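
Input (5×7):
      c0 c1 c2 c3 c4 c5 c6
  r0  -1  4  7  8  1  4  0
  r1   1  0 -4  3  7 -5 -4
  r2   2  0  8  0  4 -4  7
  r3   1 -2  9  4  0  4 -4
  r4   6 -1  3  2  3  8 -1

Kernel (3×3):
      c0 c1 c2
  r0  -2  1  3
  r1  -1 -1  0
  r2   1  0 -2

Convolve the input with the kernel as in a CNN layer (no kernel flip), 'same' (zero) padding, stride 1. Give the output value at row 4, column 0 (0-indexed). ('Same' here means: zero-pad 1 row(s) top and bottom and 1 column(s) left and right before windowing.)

The receptive field on the zero-padded input at this output position is [0 1 -2 / 0 6 -1 / 0 0 0]. Elementwise product with the kernel and sum: 0·-2 + 1·1 + -2·3 + 0·-1 + 6·-1 + 0·1 + 0·-2.

-11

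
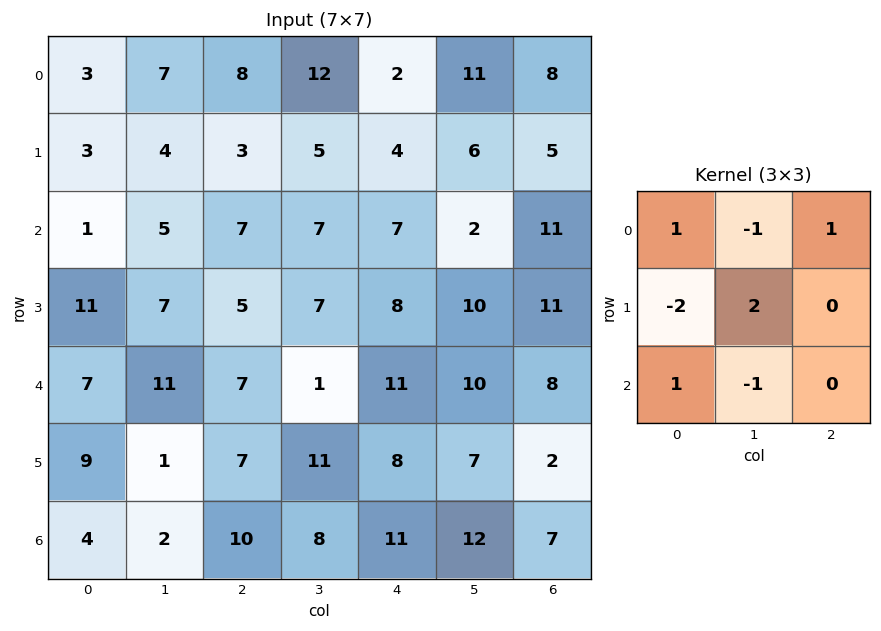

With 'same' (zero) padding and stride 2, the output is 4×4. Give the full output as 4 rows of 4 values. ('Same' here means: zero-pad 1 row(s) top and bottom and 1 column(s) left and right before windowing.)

Output[0,0]: The receptive field on the zero-padded input at this output position is [0 0 0 / 0 3 7 / 0 3 4]. Elementwise product with the kernel and sum: 0·1 + 0·-1 + 0·1 + 0·-2 + 3·2 + 0·1 + 3·-1.
Output[0,1]: The receptive field on the zero-padded input at this output position is [0 0 0 / 7 8 12 / 4 3 5]. Elementwise product with the kernel and sum: 0·1 + 0·-1 + 0·1 + 7·-2 + 8·2 + 4·1 + 3·-1.

3 3 -19 -5
-8 12 6 18
1 -5 32 0
0 21 16 -5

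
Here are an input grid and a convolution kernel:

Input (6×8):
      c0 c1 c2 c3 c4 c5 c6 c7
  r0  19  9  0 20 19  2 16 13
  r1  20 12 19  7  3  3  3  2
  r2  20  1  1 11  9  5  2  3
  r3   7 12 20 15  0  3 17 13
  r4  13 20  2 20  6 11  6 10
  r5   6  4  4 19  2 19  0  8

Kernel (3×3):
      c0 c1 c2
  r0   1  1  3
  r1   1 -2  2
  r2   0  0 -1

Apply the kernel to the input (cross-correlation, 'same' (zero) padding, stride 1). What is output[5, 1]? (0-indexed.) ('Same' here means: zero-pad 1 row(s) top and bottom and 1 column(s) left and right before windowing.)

45

The receptive field on the zero-padded input at this output position is [13 20 2 / 6 4 4 / 0 0 0]. Elementwise product with the kernel and sum: 13·1 + 20·1 + 2·3 + 6·1 + 4·-2 + 4·2 + 0·-1.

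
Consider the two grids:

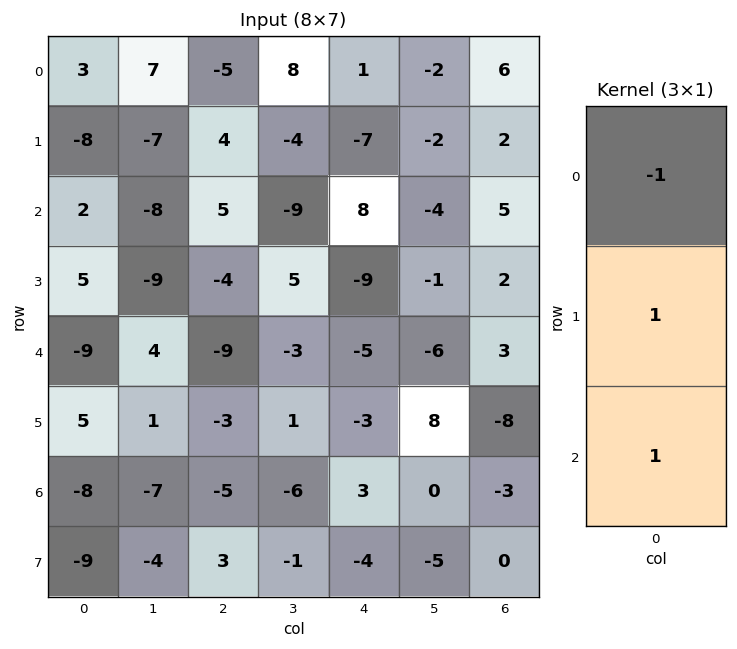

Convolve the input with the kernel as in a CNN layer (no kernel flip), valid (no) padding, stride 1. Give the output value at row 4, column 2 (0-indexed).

1

The receptive field on the input at this output position is [-9 / -3 / -5]. Elementwise product with the kernel and sum: -9·-1 + -3·1 + -5·1.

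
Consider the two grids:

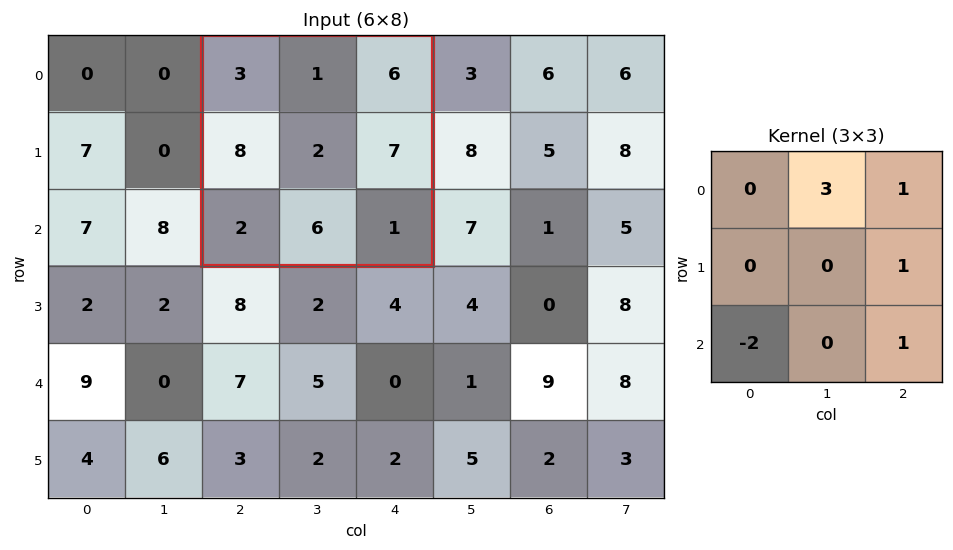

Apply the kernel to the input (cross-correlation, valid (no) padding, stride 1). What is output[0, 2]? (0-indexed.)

The receptive field on the input at this output position is [3 1 6 / 8 2 7 / 2 6 1]. Elementwise product with the kernel and sum: 1·3 + 6·1 + 7·1 + 2·-2 + 1·1.

13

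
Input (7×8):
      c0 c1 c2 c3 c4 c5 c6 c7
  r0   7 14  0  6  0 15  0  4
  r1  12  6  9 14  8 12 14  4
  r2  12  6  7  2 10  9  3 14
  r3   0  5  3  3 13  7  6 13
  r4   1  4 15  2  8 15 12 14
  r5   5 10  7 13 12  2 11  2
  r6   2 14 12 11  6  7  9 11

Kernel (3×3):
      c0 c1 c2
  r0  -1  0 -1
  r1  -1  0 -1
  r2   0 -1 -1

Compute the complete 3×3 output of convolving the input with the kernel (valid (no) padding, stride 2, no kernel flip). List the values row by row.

-41 -29 -34
-41 -43 -59
-54 -59 -59

Output[0,0]: The receptive field on the input at this output position is [7 14 0 / 12 6 9 / 12 6 7]. Elementwise product with the kernel and sum: 7·-1 + 0·-1 + 12·-1 + 9·-1 + 6·-1 + 7·-1.
Output[0,1]: The receptive field on the input at this output position is [0 6 0 / 9 14 8 / 7 2 10]. Elementwise product with the kernel and sum: 0·-1 + 0·-1 + 9·-1 + 8·-1 + 2·-1 + 10·-1.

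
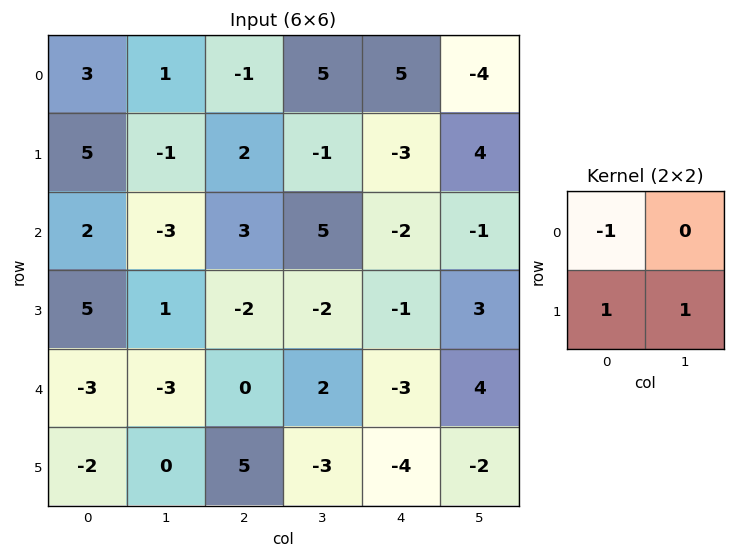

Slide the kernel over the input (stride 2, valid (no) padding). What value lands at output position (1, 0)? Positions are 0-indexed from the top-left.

The receptive field on the input at this output position is [2 -3 / 5 1]. Elementwise product with the kernel and sum: 2·-1 + 5·1 + 1·1.

4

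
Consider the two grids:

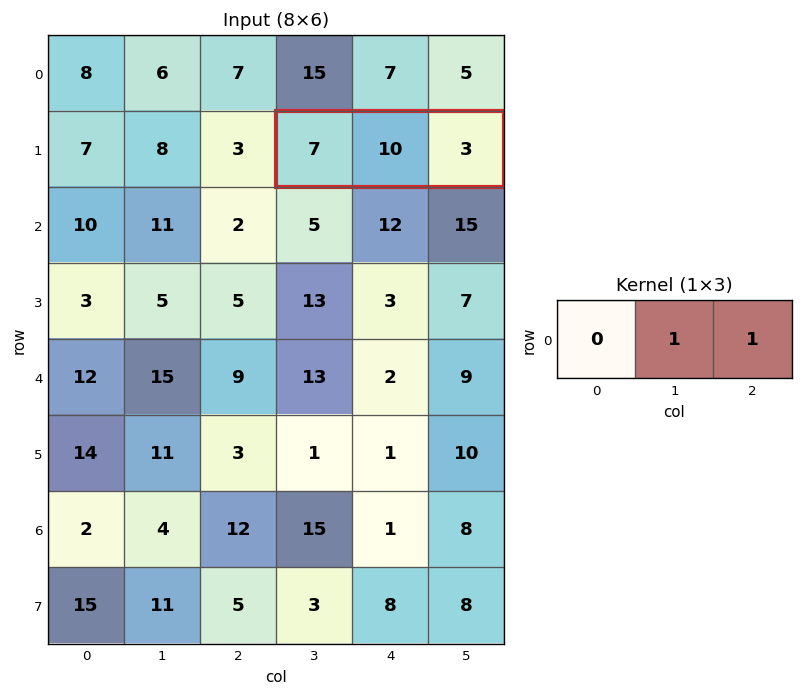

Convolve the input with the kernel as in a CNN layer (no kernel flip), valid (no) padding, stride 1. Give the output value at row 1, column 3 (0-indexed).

The receptive field on the input at this output position is [7 10 3]. Elementwise product with the kernel and sum: 10·1 + 3·1.

13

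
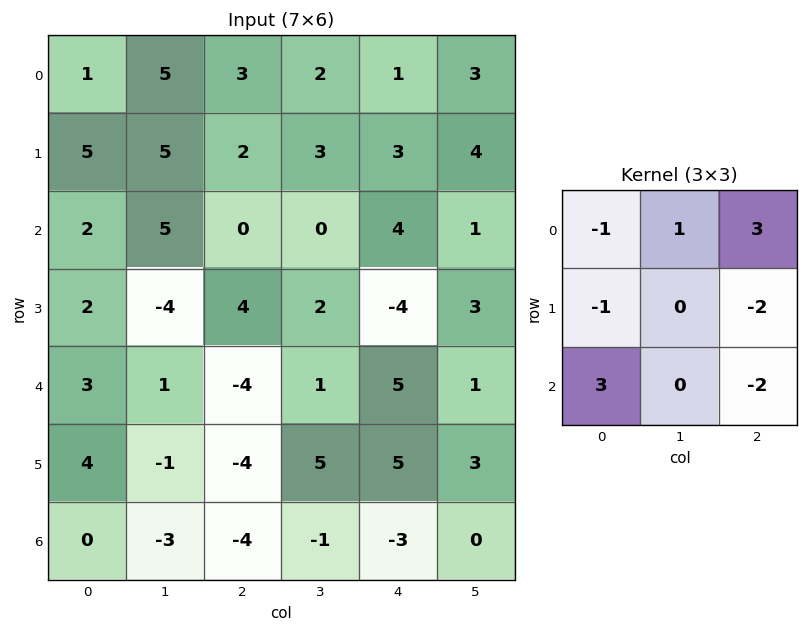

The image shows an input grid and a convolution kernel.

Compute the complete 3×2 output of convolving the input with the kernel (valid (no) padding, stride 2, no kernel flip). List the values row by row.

10 -14
10 -6
-2 8

Output[0,0]: The receptive field on the input at this output position is [1 5 3 / 5 5 2 / 2 5 0]. Elementwise product with the kernel and sum: 1·-1 + 5·1 + 3·3 + 5·-1 + 2·-2 + 2·3 + 0·-2.
Output[0,1]: The receptive field on the input at this output position is [3 2 1 / 2 3 3 / 0 0 4]. Elementwise product with the kernel and sum: 3·-1 + 2·1 + 1·3 + 2·-1 + 3·-2 + 0·3 + 4·-2.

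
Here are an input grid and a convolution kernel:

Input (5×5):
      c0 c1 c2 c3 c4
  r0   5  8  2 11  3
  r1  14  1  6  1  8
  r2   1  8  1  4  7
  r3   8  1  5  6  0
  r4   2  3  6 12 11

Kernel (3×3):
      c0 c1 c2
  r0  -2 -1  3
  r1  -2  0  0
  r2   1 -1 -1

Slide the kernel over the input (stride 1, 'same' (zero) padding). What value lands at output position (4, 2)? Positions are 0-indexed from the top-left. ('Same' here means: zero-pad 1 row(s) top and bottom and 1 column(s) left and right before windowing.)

The receptive field on the zero-padded input at this output position is [1 5 6 / 3 6 12 / 0 0 0]. Elementwise product with the kernel and sum: 1·-2 + 5·-1 + 6·3 + 3·-2 + 0·1 + 0·-1 + 0·-1.

5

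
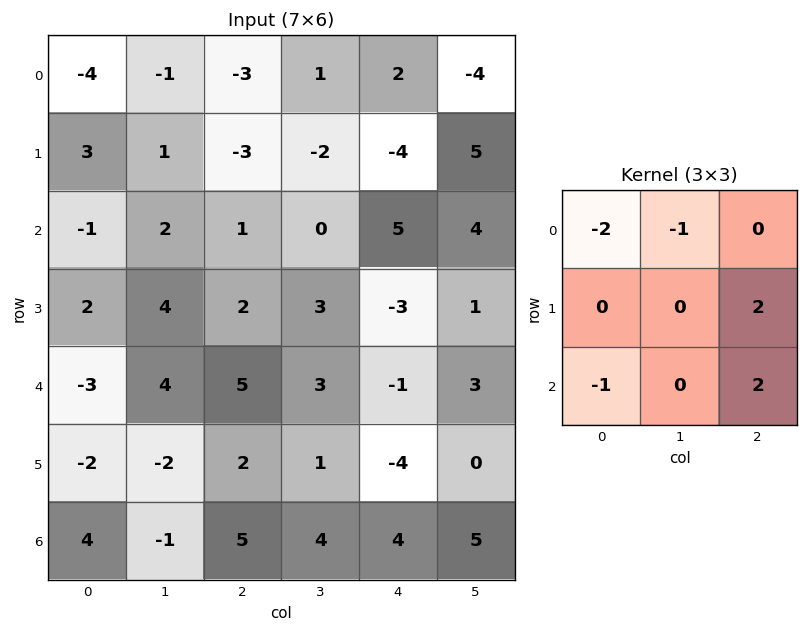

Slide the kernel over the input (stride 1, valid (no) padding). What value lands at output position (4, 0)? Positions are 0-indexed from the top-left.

The receptive field on the input at this output position is [-3 4 5 / -2 -2 2 / 4 -1 5]. Elementwise product with the kernel and sum: -3·-2 + 4·-1 + 2·2 + 4·-1 + 5·2.

12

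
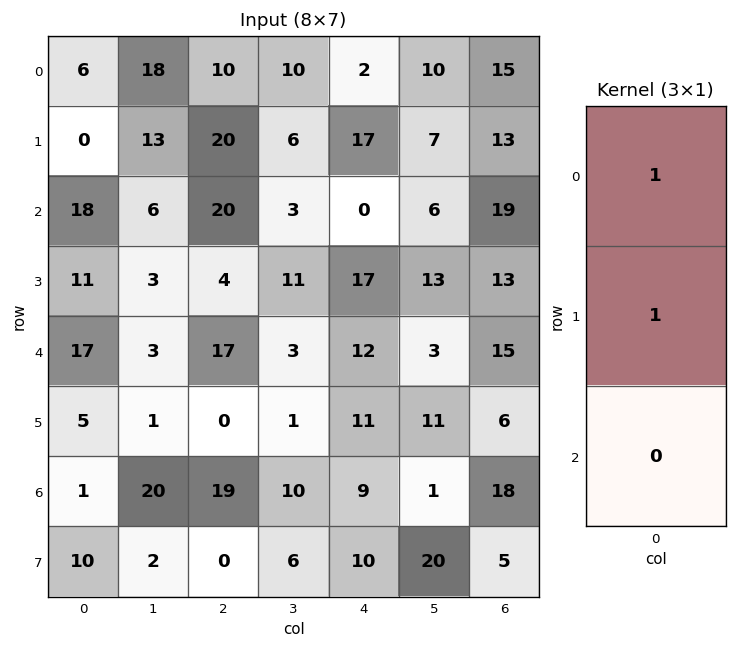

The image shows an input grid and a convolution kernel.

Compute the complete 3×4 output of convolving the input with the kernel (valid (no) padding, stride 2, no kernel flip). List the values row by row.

Output[0,0]: The receptive field on the input at this output position is [6 / 0 / 18]. Elementwise product with the kernel and sum: 6·1 + 0·1.

6 30 19 28
29 24 17 32
22 17 23 21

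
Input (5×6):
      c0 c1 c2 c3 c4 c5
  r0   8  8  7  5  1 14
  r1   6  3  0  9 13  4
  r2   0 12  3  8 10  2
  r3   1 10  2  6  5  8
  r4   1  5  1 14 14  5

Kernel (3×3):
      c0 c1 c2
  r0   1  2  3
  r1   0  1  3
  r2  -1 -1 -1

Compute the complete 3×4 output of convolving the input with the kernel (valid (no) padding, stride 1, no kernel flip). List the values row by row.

Output[0,0]: The receptive field on the input at this output position is [8 8 7 / 6 3 0 / 0 12 3]. Elementwise product with the kernel and sum: 8·1 + 8·2 + 7·3 + 3·1 + 0·3 + 0·-1 + 12·-1 + 3·-1.

33 41 47 54
20 39 82 44
42 42 41 30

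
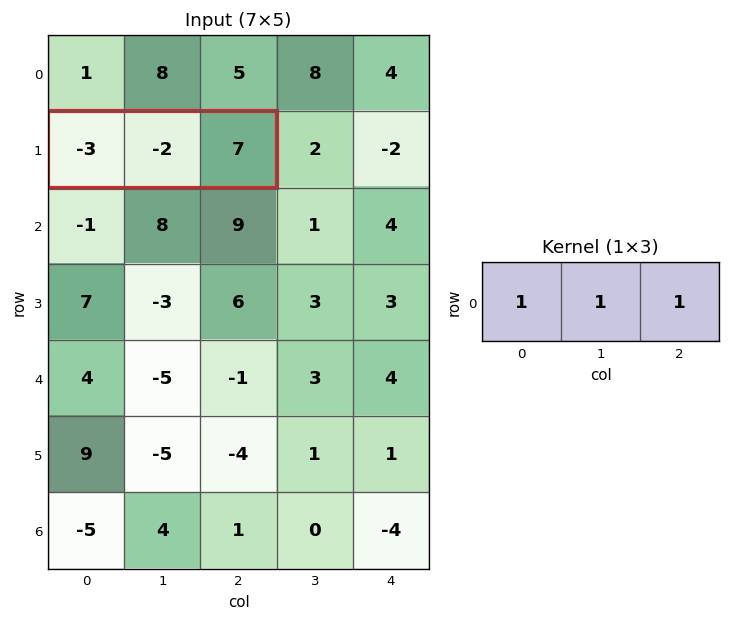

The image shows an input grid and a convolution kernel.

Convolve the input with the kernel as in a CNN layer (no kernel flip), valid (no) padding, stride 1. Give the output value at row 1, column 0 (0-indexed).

The receptive field on the input at this output position is [-3 -2 7]. Elementwise product with the kernel and sum: -3·1 + -2·1 + 7·1.

2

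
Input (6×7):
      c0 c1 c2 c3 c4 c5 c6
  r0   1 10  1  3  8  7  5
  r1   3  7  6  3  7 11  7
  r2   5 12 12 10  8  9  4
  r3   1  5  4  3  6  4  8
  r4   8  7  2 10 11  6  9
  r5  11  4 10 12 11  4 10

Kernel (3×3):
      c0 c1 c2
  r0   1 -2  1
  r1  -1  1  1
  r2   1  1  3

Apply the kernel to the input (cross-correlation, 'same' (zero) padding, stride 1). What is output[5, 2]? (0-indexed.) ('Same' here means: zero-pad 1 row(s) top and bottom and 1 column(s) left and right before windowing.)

The receptive field on the zero-padded input at this output position is [7 2 10 / 4 10 12 / 0 0 0]. Elementwise product with the kernel and sum: 7·1 + 2·-2 + 10·1 + 4·-1 + 10·1 + 12·1 + 0·1 + 0·1 + 0·3.

31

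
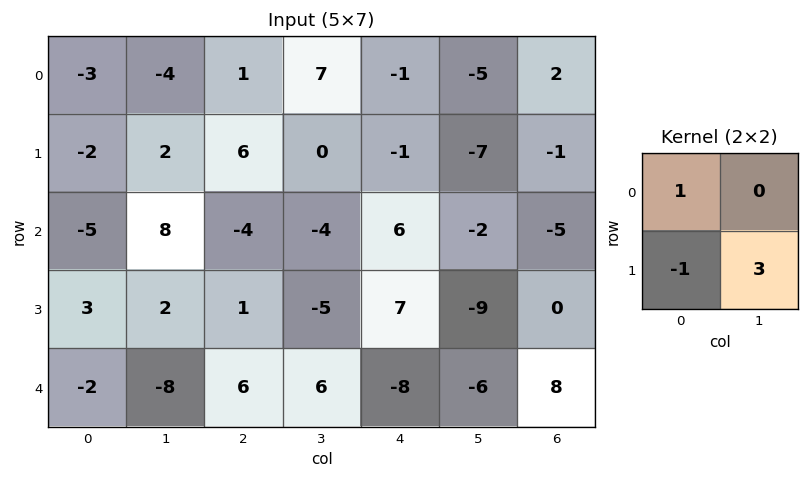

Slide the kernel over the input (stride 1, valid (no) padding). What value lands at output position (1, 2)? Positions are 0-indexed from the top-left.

-2

The receptive field on the input at this output position is [6 0 / -4 -4]. Elementwise product with the kernel and sum: 6·1 + -4·-1 + -4·3.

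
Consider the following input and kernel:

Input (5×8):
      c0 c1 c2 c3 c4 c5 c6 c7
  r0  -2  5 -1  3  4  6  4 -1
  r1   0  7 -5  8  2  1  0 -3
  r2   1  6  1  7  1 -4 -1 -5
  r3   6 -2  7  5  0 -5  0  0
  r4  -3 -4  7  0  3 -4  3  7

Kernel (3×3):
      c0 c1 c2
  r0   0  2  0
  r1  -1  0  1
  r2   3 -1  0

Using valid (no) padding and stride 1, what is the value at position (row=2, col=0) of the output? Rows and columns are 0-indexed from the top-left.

8

The receptive field on the input at this output position is [1 6 1 / 6 -2 7 / -3 -4 7]. Elementwise product with the kernel and sum: 6·2 + 6·-1 + 7·1 + -3·3 + -4·-1.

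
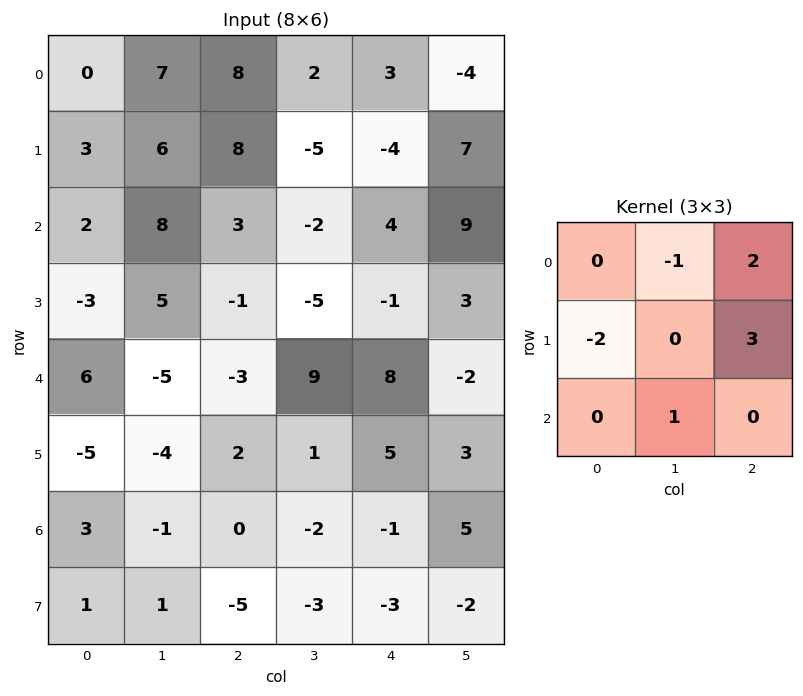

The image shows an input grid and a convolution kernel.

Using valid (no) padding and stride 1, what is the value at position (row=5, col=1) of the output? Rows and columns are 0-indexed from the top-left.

The receptive field on the input at this output position is [-4 2 1 / -1 0 -2 / 1 -5 -3]. Elementwise product with the kernel and sum: 2·-1 + 1·2 + -1·-2 + -2·3 + -5·1.

-9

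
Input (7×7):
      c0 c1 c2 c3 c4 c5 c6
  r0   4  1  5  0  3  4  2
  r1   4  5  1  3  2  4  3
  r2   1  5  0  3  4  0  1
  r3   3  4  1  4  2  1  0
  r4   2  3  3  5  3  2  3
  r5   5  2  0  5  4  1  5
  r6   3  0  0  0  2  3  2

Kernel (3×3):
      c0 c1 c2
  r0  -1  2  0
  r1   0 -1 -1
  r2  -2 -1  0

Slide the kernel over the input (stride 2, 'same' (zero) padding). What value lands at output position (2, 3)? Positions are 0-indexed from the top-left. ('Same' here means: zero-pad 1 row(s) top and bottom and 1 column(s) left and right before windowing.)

-11

The receptive field on the zero-padded input at this output position is [1 0 0 / 2 3 0 / 1 5 0]. Elementwise product with the kernel and sum: 1·-1 + 0·2 + 3·-1 + 0·-1 + 1·-2 + 5·-1.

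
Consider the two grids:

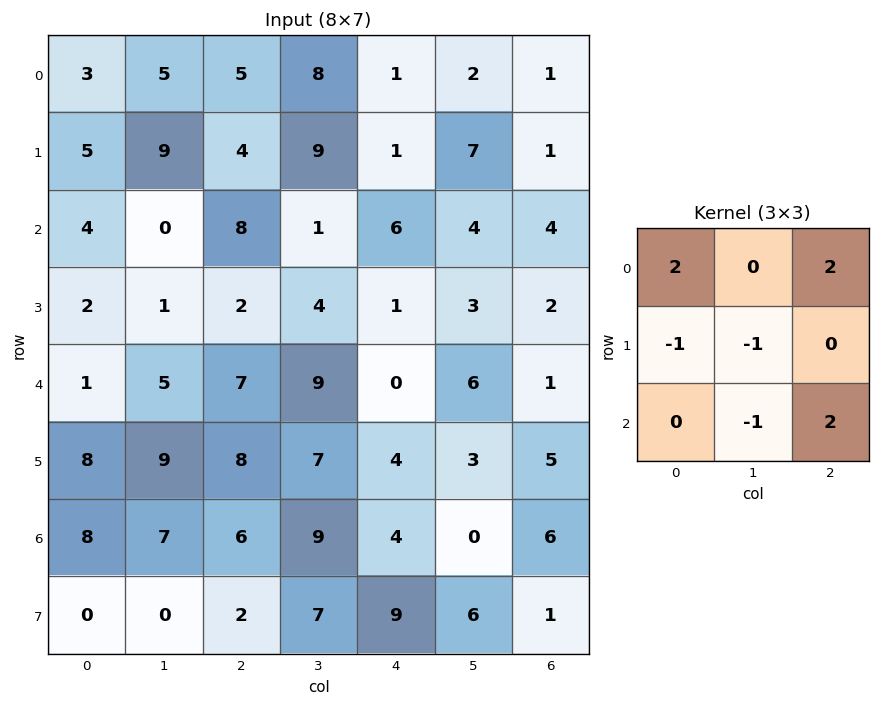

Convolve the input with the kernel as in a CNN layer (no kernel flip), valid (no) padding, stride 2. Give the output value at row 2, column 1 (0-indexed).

-2

The receptive field on the input at this output position is [7 9 0 / 8 7 4 / 6 9 4]. Elementwise product with the kernel and sum: 7·2 + 0·2 + 8·-1 + 7·-1 + 9·-1 + 4·2.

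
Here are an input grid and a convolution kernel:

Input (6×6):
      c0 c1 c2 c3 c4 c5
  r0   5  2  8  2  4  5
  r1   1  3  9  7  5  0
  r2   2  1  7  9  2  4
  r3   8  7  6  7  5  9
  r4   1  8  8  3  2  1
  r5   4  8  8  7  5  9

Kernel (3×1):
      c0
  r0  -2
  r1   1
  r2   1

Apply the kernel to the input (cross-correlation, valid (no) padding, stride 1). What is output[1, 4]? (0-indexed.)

-3

The receptive field on the input at this output position is [5 / 2 / 5]. Elementwise product with the kernel and sum: 5·-2 + 2·1 + 5·1.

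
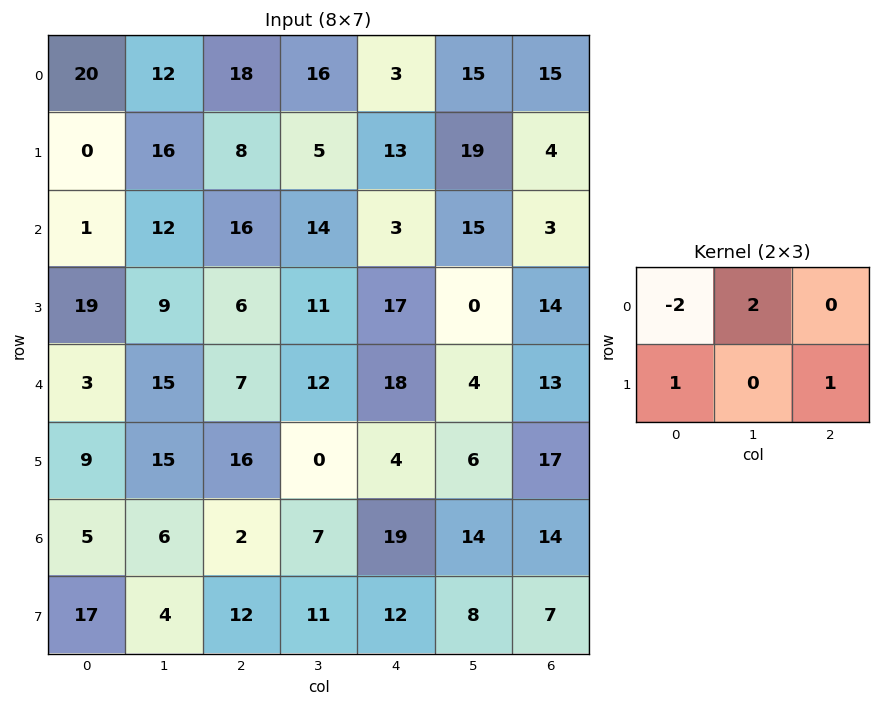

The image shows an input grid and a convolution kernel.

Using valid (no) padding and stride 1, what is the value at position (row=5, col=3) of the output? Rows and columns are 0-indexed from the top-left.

29

The receptive field on the input at this output position is [0 4 6 / 7 19 14]. Elementwise product with the kernel and sum: 0·-2 + 4·2 + 7·1 + 14·1.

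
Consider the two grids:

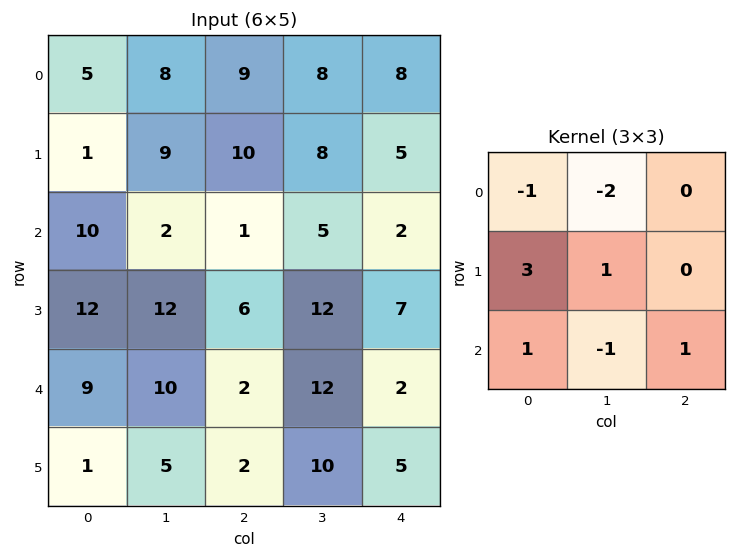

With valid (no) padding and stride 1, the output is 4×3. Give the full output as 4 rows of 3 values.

Output[0,0]: The receptive field on the input at this output position is [5 8 9 / 1 9 10 / 10 2 1]. Elementwise product with the kernel and sum: 5·-1 + 8·-2 + 1·3 + 9·1 + 10·1 + 2·-1 + 1·1.
Output[0,1]: The receptive field on the input at this output position is [8 9 8 / 9 10 8 / 2 1 5]. Elementwise product with the kernel and sum: 8·-1 + 9·-2 + 9·3 + 10·1 + 2·1 + 1·-1 + 5·1.

0 17 11
19 -4 -17
35 58 11
-1 21 -15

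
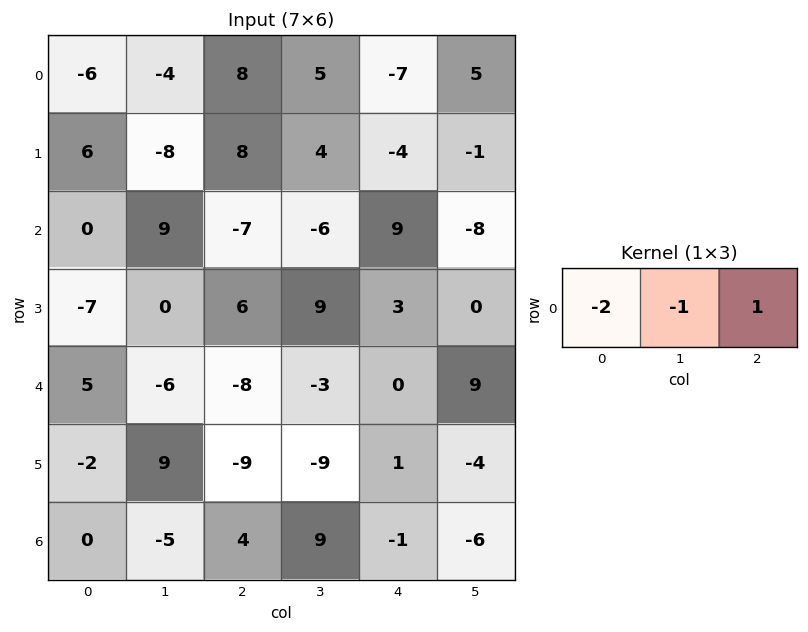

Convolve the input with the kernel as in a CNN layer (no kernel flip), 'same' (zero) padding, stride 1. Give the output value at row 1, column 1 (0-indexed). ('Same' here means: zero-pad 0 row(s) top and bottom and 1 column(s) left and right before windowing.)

The receptive field on the zero-padded input at this output position is [6 -8 8]. Elementwise product with the kernel and sum: 6·-2 + -8·-1 + 8·1.

4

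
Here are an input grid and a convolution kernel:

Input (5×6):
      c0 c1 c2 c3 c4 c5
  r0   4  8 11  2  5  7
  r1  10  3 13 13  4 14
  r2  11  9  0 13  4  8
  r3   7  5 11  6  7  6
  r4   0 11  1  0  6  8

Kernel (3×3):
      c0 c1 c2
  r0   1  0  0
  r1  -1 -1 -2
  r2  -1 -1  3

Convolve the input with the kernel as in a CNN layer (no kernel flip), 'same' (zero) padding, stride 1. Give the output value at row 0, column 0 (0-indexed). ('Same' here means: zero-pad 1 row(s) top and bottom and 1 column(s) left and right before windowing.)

The receptive field on the zero-padded input at this output position is [0 0 0 / 0 4 8 / 0 10 3]. Elementwise product with the kernel and sum: 0·1 + 0·-1 + 4·-1 + 8·-2 + 0·-1 + 10·-1 + 3·3.

-21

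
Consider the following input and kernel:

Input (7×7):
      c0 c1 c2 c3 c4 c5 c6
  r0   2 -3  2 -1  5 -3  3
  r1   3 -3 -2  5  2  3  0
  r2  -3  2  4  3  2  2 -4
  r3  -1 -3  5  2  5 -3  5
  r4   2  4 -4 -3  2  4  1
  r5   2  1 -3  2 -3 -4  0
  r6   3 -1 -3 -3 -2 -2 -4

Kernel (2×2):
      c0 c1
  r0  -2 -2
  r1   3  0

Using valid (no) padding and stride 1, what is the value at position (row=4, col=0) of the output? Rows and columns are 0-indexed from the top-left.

-6

The receptive field on the input at this output position is [2 4 / 2 1]. Elementwise product with the kernel and sum: 2·-2 + 4·-2 + 2·3.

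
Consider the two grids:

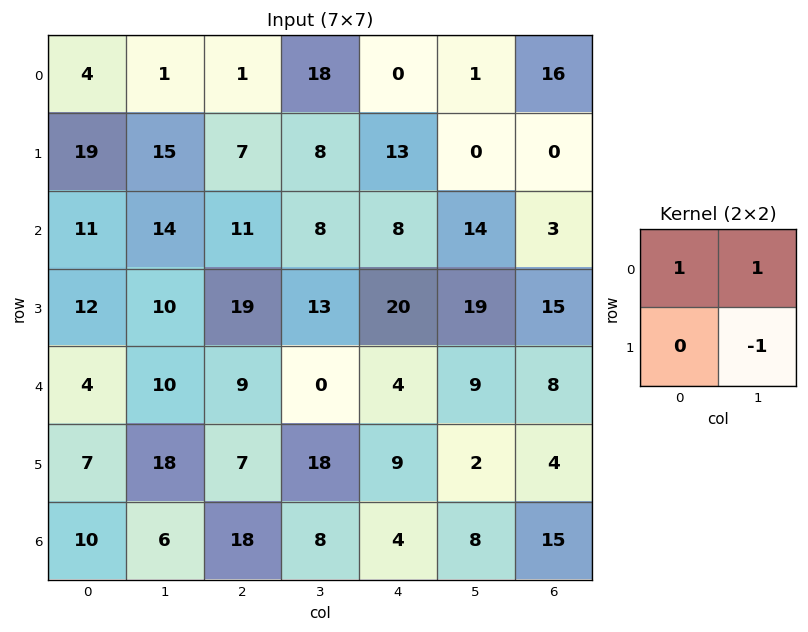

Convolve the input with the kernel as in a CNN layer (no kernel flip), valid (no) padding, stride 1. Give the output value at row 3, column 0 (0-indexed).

The receptive field on the input at this output position is [12 10 / 4 10]. Elementwise product with the kernel and sum: 12·1 + 10·1 + 10·-1.

12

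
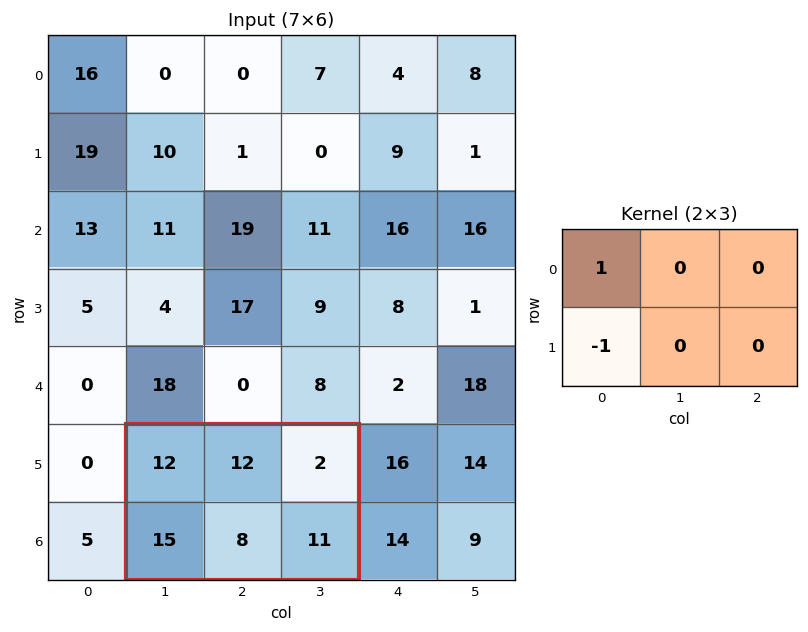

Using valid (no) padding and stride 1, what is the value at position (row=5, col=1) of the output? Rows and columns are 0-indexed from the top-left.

-3

The receptive field on the input at this output position is [12 12 2 / 15 8 11]. Elementwise product with the kernel and sum: 12·1 + 15·-1.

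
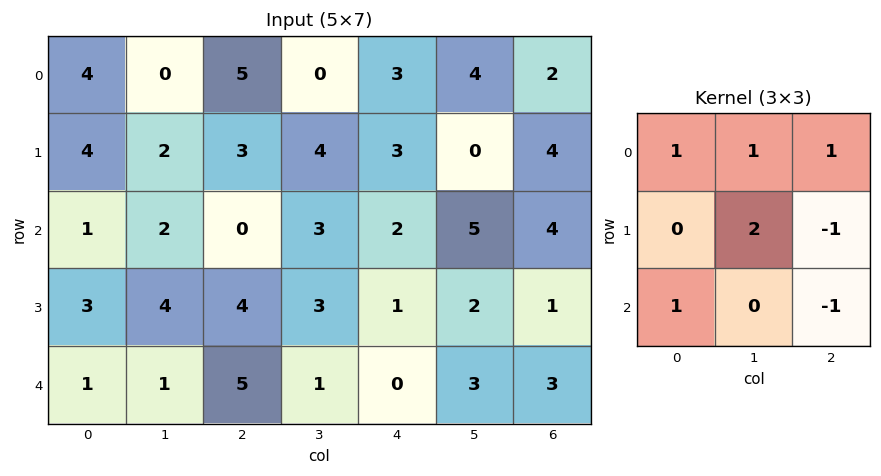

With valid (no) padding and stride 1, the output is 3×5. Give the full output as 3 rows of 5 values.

11 6 11 11 3
12 7 17 7 13
3 10 15 8 11

Output[0,0]: The receptive field on the input at this output position is [4 0 5 / 4 2 3 / 1 2 0]. Elementwise product with the kernel and sum: 4·1 + 0·1 + 5·1 + 2·2 + 3·-1 + 1·1 + 0·-1.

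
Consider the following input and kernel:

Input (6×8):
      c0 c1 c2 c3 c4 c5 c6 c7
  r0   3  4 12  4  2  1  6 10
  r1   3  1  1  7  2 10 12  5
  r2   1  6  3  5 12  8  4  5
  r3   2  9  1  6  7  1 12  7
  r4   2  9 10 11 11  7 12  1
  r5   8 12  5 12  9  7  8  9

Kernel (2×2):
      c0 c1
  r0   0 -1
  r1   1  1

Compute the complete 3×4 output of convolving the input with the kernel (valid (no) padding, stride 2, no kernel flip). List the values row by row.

0 4 11 7
5 2 0 14
11 6 9 16

Output[0,0]: The receptive field on the input at this output position is [3 4 / 3 1]. Elementwise product with the kernel and sum: 4·-1 + 3·1 + 1·1.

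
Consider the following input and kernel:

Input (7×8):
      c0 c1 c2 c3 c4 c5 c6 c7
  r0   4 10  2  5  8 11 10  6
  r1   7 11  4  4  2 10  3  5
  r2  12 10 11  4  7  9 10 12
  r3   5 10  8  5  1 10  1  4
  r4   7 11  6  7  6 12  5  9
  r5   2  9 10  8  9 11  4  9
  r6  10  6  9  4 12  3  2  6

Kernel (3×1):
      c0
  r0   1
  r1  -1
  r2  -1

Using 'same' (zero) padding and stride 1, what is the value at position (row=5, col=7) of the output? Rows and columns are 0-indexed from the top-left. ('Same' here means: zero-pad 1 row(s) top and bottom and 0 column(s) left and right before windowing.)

-6

The receptive field on the zero-padded input at this output position is [9 / 9 / 6]. Elementwise product with the kernel and sum: 9·1 + 9·-1 + 6·-1.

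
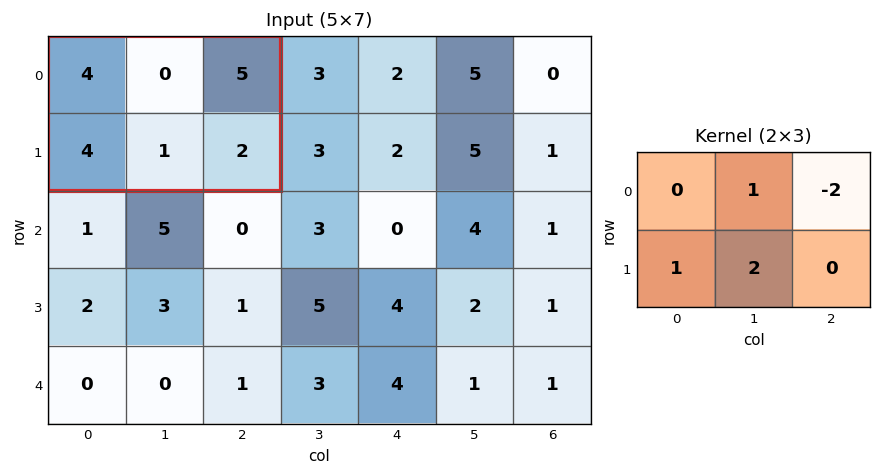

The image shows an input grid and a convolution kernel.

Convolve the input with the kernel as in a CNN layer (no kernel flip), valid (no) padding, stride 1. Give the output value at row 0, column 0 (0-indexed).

The receptive field on the input at this output position is [4 0 5 / 4 1 2]. Elementwise product with the kernel and sum: 0·1 + 5·-2 + 4·1 + 1·2.

-4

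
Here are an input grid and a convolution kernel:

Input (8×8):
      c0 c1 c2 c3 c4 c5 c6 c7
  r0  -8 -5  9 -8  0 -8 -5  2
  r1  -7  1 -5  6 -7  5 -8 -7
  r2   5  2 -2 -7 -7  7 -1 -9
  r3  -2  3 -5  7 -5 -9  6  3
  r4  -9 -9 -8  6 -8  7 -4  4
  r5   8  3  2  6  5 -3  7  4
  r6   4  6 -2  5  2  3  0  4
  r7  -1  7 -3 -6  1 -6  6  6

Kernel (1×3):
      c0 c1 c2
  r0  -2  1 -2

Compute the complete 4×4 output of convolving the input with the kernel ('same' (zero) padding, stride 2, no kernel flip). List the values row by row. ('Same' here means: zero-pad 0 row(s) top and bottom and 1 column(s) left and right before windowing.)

Output[0,0]: The receptive field on the zero-padded input at this output position is [0 -8 -5]. Elementwise product with the kernel and sum: 0·-2 + -8·1 + -5·-2.

2 35 32 7
1 8 -7 3
9 -2 -34 -26
-8 -24 -14 -14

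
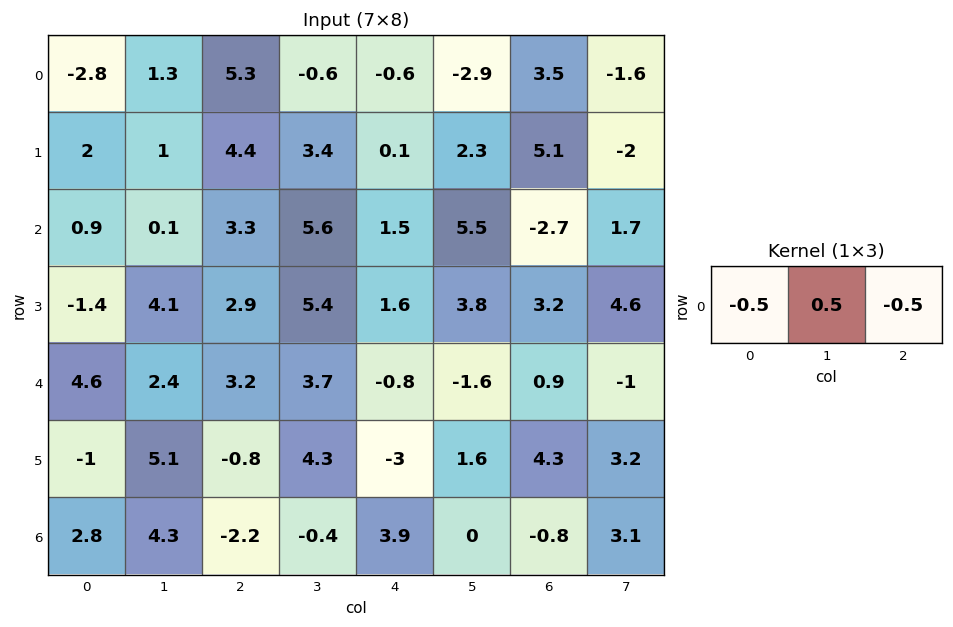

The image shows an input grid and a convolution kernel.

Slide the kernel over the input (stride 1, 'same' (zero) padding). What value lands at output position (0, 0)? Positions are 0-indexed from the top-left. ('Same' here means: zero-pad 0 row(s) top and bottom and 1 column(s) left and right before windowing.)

-2.05

The receptive field on the zero-padded input at this output position is [0 -2.8 1.3]. Elementwise product with the kernel and sum: 0·-0.5 + -2.8·0.5 + 1.3·-0.5.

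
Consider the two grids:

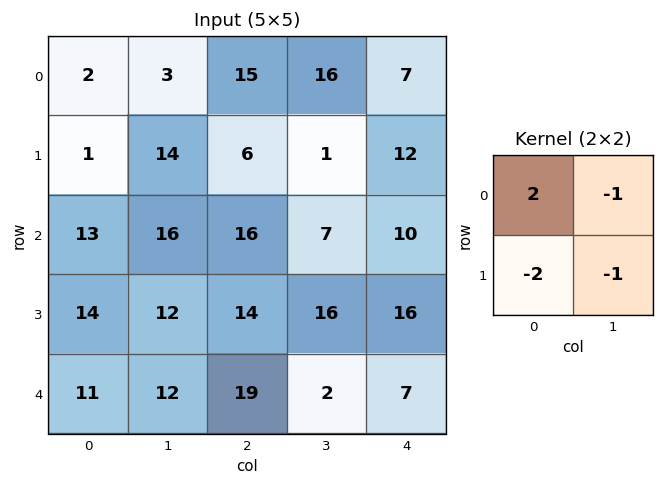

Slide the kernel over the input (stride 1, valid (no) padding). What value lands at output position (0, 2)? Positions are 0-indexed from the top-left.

1

The receptive field on the input at this output position is [15 16 / 6 1]. Elementwise product with the kernel and sum: 15·2 + 16·-1 + 6·-2 + 1·-1.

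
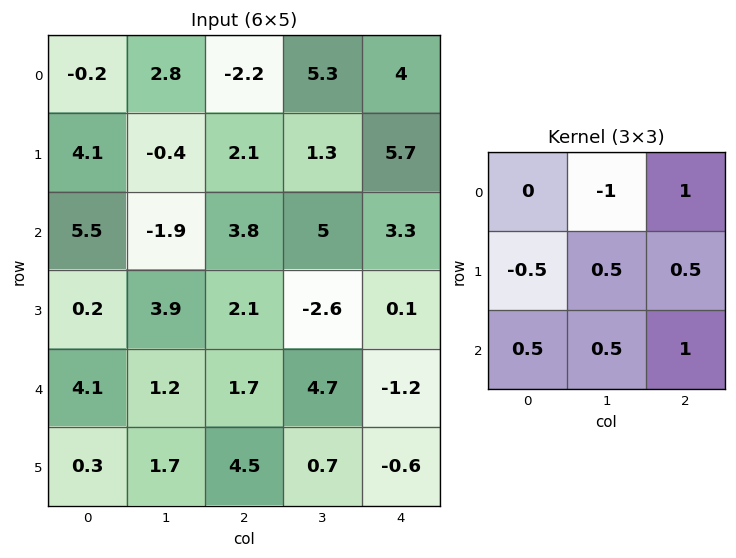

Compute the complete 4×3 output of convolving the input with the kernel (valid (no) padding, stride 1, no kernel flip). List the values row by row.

-0.6 15.35 8.85
4.85 4.95 6.5
12.95 5.15 -2
3.1 1.7 5.6

Output[0,0]: The receptive field on the input at this output position is [-0.2 2.8 -2.2 / 4.1 -0.4 2.1 / 5.5 -1.9 3.8]. Elementwise product with the kernel and sum: 2.8·-1 + -2.2·1 + 4.1·-0.5 + -0.4·0.5 + 2.1·0.5 + 5.5·0.5 + -1.9·0.5 + 3.8·1.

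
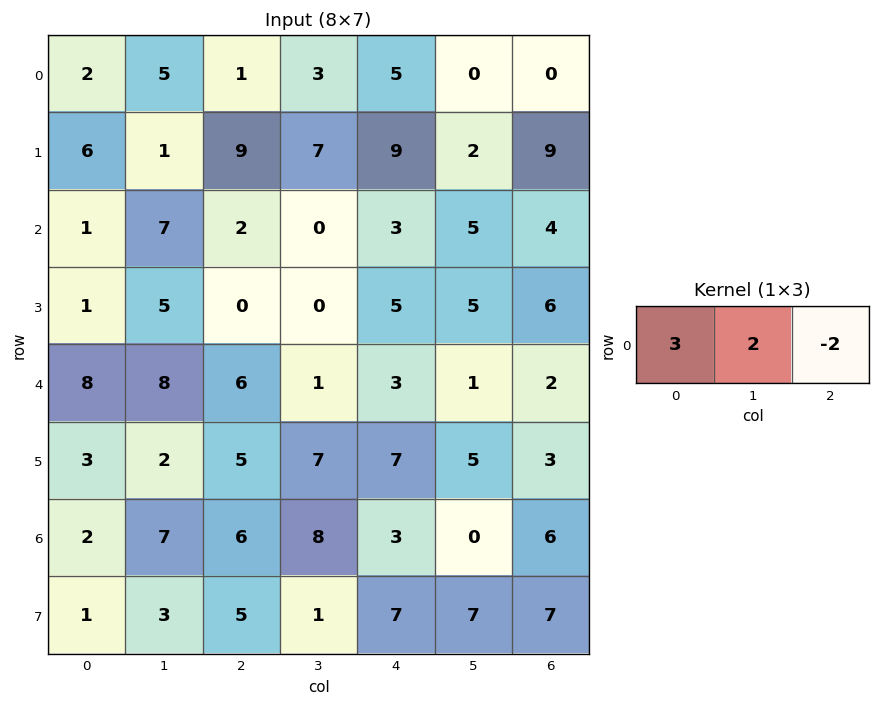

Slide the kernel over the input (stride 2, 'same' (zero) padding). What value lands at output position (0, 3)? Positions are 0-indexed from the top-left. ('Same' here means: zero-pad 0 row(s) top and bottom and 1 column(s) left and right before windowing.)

0

The receptive field on the zero-padded input at this output position is [0 0 0]. Elementwise product with the kernel and sum: 0·3 + 0·2 + 0·-2.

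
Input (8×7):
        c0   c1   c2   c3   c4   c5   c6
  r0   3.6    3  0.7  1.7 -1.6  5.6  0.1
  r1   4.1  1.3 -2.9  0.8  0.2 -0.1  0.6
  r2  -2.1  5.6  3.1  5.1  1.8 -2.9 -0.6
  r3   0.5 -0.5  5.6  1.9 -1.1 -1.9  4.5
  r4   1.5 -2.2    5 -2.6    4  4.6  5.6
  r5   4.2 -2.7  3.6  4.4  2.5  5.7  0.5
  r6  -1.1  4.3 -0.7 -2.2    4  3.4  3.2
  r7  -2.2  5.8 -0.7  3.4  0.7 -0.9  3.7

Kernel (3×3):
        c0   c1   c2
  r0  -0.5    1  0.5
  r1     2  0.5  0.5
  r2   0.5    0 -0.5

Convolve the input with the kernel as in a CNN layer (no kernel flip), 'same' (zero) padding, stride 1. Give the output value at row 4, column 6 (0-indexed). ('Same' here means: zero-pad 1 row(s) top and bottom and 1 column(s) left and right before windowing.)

The receptive field on the zero-padded input at this output position is [-1.9 4.5 0 / 4.6 5.6 0 / 5.7 0.5 0]. Elementwise product with the kernel and sum: -1.9·-0.5 + 4.5·1 + 0·0.5 + 4.6·2 + 5.6·0.5 + 0·0.5 + 5.7·0.5 + 0·-0.5.

20.3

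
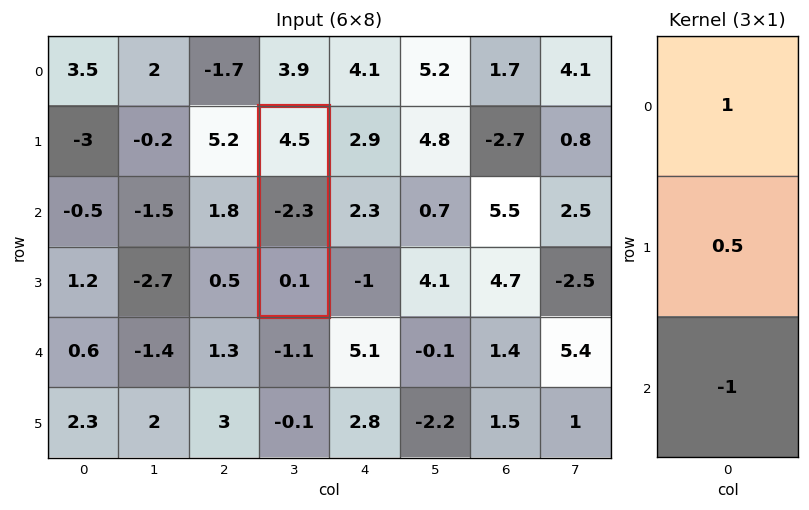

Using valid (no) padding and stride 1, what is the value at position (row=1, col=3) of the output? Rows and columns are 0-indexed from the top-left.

3.25

The receptive field on the input at this output position is [4.5 / -2.3 / 0.1]. Elementwise product with the kernel and sum: 4.5·1 + -2.3·0.5 + 0.1·-1.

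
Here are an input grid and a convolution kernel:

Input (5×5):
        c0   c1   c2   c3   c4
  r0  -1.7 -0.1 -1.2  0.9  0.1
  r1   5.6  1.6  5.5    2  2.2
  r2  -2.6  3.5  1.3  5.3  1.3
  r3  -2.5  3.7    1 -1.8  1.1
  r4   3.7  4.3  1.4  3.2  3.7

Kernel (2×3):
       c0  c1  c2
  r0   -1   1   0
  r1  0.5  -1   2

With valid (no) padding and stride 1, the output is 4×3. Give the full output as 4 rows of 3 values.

Output[0,0]: The receptive field on the input at this output position is [-1.7 -0.1 -1.2 / 5.6 1.6 5.5]. Elementwise product with the kernel and sum: -1.7·-1 + -0.1·1 + 5.6·0.5 + 1.6·-1 + 5.5·2.
Output[0,1]: The receptive field on the input at this output position is [-0.1 -1.2 0.9 / 1.6 5.5 2]. Elementwise product with the kernel and sum: -0.1·-1 + -1.2·1 + 1.6·0.5 + 5.5·-1 + 2·2.

13.8 -1.8 7.25
-6.2 14.95 -5.55
3.15 -4.95 8.5
6.55 4.45 2.1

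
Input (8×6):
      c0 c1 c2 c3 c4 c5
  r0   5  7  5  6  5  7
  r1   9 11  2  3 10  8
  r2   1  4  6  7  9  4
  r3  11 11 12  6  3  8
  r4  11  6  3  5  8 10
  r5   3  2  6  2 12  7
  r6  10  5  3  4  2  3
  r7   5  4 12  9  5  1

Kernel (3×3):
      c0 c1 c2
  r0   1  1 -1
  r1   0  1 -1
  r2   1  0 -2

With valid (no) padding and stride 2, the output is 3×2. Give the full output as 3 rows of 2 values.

5 -13
3 -6
14 -11

Output[0,0]: The receptive field on the input at this output position is [5 7 5 / 9 11 2 / 1 4 6]. Elementwise product with the kernel and sum: 5·1 + 7·1 + 5·-1 + 11·1 + 2·-1 + 1·1 + 6·-2.
Output[0,1]: The receptive field on the input at this output position is [5 6 5 / 2 3 10 / 6 7 9]. Elementwise product with the kernel and sum: 5·1 + 6·1 + 5·-1 + 3·1 + 10·-1 + 6·1 + 9·-2.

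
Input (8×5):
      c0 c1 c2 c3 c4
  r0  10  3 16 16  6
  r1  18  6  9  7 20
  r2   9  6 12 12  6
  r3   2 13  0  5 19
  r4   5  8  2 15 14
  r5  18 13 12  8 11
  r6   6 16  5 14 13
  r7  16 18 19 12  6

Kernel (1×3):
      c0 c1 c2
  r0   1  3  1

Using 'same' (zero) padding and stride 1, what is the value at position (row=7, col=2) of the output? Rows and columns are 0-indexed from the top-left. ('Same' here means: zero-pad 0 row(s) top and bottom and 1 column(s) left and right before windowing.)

87

The receptive field on the zero-padded input at this output position is [18 19 12]. Elementwise product with the kernel and sum: 18·1 + 19·3 + 12·1.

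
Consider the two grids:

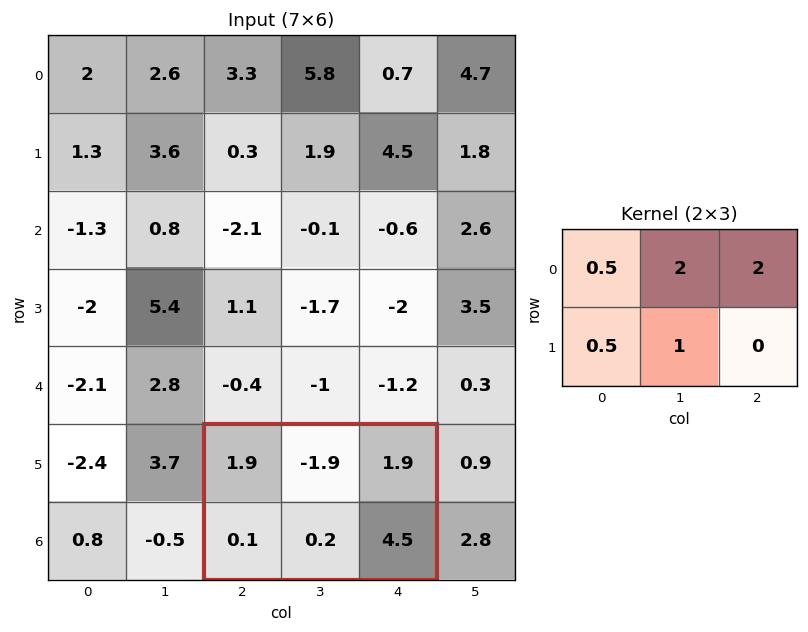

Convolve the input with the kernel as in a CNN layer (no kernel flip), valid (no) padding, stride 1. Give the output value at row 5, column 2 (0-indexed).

1.2

The receptive field on the input at this output position is [1.9 -1.9 1.9 / 0.1 0.2 4.5]. Elementwise product with the kernel and sum: 1.9·0.5 + -1.9·2 + 1.9·2 + 0.1·0.5 + 0.2·1.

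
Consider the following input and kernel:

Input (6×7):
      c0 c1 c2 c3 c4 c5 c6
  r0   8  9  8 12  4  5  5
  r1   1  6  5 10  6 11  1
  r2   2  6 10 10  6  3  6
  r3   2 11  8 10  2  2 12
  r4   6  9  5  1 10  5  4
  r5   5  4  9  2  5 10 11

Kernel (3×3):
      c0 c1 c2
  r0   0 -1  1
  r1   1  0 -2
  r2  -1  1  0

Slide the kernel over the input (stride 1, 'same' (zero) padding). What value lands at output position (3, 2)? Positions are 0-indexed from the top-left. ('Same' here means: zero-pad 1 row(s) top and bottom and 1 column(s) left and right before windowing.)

The receptive field on the zero-padded input at this output position is [6 10 10 / 11 8 10 / 9 5 1]. Elementwise product with the kernel and sum: 10·-1 + 10·1 + 11·1 + 10·-2 + 9·-1 + 5·1.

-13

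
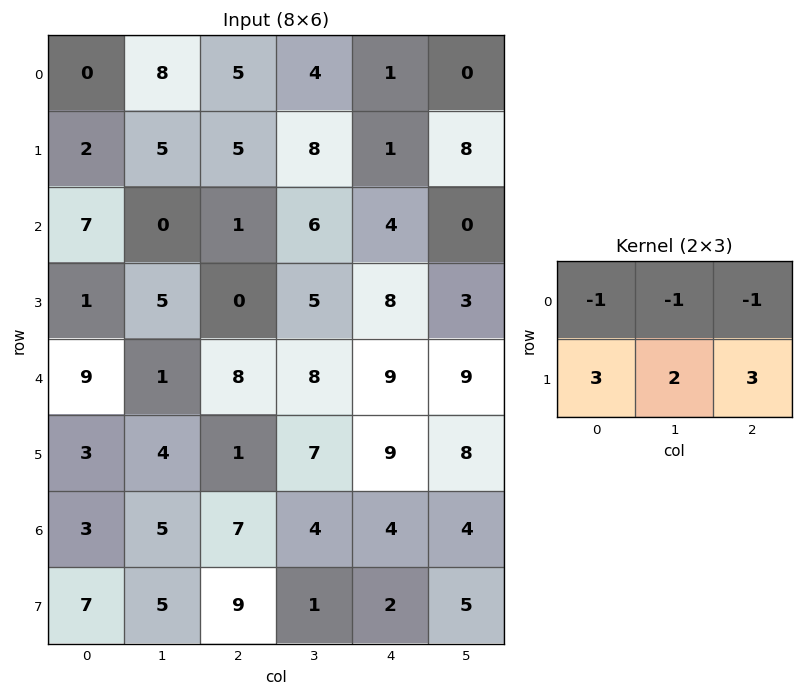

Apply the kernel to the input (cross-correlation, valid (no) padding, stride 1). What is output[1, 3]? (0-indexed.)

9

The receptive field on the input at this output position is [8 1 8 / 6 4 0]. Elementwise product with the kernel and sum: 8·-1 + 1·-1 + 8·-1 + 6·3 + 4·2 + 0·3.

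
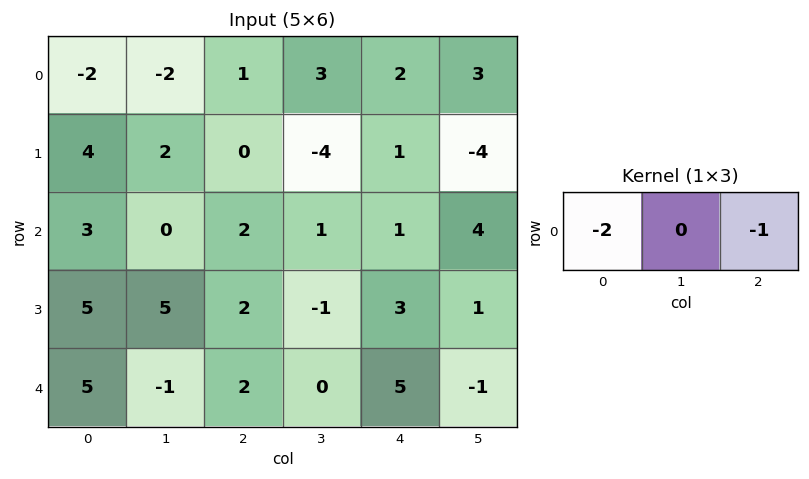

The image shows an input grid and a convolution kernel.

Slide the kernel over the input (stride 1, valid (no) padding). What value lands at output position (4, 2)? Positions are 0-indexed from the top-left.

-9

The receptive field on the input at this output position is [2 0 5]. Elementwise product with the kernel and sum: 2·-2 + 5·-1.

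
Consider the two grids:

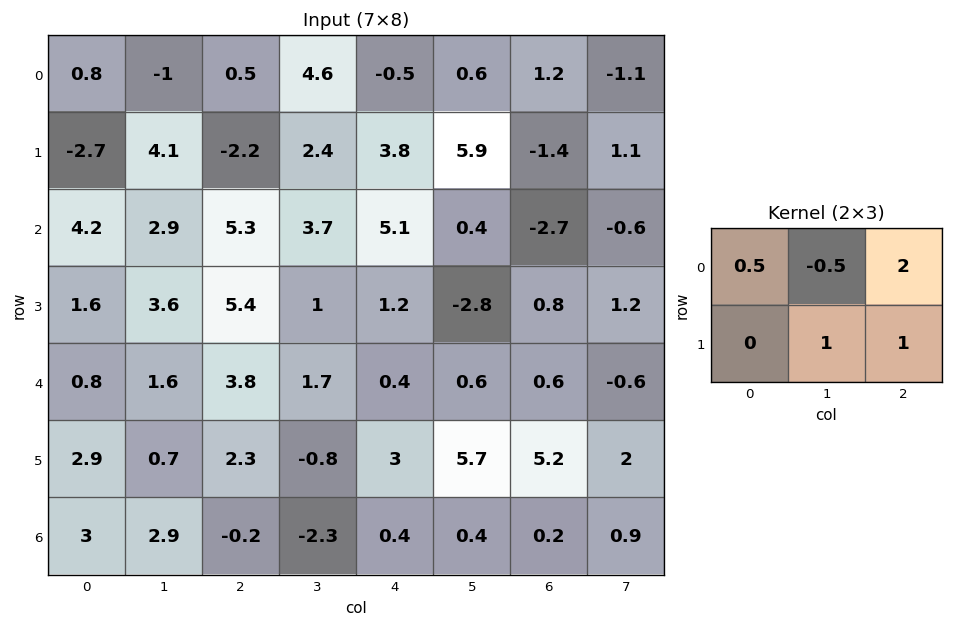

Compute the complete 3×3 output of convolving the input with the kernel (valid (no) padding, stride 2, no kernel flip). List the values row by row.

Output[0,0]: The receptive field on the input at this output position is [0.8 -1 0.5 / -2.7 4.1 -2.2]. Elementwise product with the kernel and sum: 0.8·0.5 + -1·-0.5 + 0.5·2 + 4.1·1 + -2.2·1.

3.8 3.15 6.35
20.25 13.2 -5.05
10.2 4.05 12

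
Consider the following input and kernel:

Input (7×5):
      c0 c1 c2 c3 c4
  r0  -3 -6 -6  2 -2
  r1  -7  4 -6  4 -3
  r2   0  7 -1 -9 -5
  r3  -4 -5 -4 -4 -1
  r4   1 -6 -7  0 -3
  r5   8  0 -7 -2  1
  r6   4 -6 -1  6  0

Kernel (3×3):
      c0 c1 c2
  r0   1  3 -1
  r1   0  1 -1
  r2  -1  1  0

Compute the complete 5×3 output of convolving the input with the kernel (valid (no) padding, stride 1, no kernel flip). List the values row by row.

Output[0,0]: The receptive field on the input at this output position is [-3 -6 -6 / -7 4 -6 / 0 7 -1]. Elementwise product with the kernel and sum: -3·1 + -6·3 + -6·-1 + 4·1 + -6·-1 + 0·-1 + 7·1.

2 -44 1
18 -9 5
14 12 -19
-22 -27 -7
-13 -27 0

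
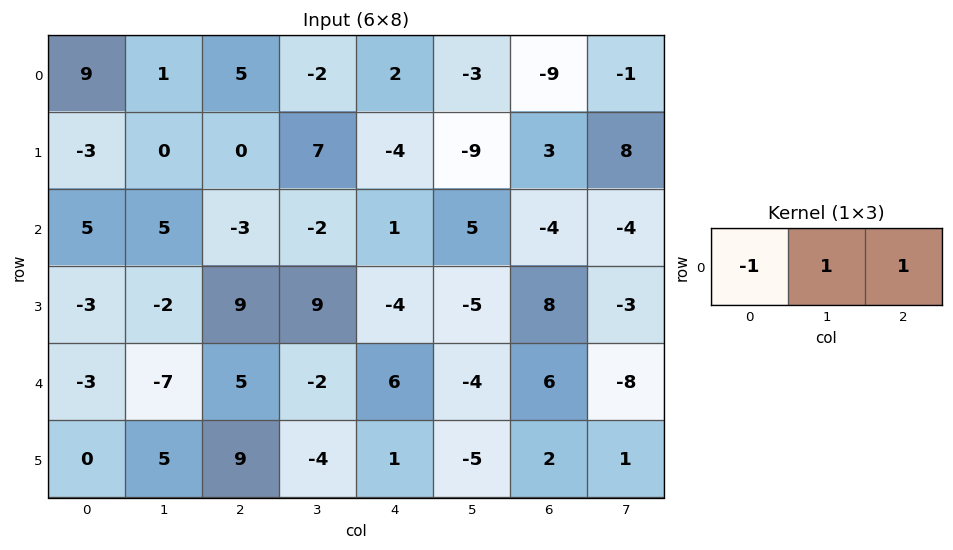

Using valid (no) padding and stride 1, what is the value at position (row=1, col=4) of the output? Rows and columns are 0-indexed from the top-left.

-2

The receptive field on the input at this output position is [-4 -9 3]. Elementwise product with the kernel and sum: -4·-1 + -9·1 + 3·1.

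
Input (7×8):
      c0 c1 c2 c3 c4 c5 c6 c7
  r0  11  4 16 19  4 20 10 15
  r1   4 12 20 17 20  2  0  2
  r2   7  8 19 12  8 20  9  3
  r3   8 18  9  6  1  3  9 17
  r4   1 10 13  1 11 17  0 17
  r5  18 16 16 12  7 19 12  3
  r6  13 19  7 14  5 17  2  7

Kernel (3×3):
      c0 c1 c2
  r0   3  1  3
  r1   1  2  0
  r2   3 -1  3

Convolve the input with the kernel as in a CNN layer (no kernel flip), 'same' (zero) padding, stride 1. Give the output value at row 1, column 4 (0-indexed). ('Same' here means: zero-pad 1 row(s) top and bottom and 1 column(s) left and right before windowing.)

266

The receptive field on the zero-padded input at this output position is [19 4 20 / 17 20 2 / 12 8 20]. Elementwise product with the kernel and sum: 19·3 + 4·1 + 20·3 + 17·1 + 20·2 + 12·3 + 8·-1 + 20·3.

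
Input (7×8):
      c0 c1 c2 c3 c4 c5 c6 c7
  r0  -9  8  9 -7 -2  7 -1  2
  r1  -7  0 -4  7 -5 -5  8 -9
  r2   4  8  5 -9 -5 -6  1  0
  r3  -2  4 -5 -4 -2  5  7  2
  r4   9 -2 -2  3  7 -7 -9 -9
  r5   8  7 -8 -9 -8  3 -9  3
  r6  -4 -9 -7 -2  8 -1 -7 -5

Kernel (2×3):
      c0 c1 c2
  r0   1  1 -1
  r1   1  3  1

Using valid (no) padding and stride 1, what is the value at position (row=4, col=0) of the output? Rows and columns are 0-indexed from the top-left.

The receptive field on the input at this output position is [9 -2 -2 / 8 7 -8]. Elementwise product with the kernel and sum: 9·1 + -2·1 + -2·-1 + 8·1 + 7·3 + -8·1.

30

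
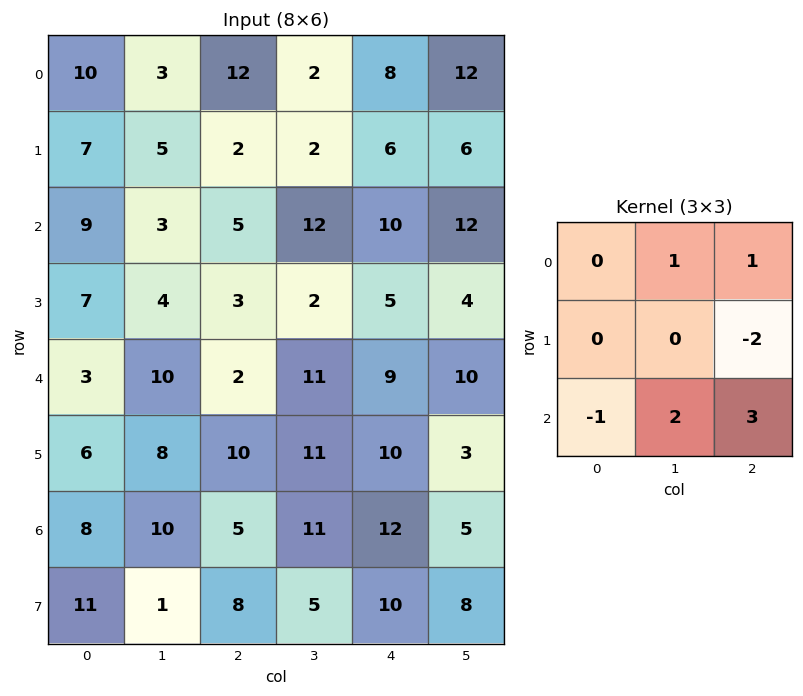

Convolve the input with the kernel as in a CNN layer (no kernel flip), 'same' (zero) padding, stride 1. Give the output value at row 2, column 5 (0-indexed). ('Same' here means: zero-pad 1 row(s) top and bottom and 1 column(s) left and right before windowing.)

The receptive field on the zero-padded input at this output position is [6 6 0 / 10 12 0 / 5 4 0]. Elementwise product with the kernel and sum: 6·1 + 0·1 + 0·-2 + 5·-1 + 4·2 + 0·3.

9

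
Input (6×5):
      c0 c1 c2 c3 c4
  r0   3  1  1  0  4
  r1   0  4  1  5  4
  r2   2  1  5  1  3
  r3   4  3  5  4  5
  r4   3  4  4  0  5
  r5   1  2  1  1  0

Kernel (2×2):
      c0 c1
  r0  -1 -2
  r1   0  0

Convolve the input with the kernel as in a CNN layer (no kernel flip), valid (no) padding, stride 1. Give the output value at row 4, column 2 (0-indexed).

-4

The receptive field on the input at this output position is [4 0 / 1 1]. Elementwise product with the kernel and sum: 4·-1 + 0·-2.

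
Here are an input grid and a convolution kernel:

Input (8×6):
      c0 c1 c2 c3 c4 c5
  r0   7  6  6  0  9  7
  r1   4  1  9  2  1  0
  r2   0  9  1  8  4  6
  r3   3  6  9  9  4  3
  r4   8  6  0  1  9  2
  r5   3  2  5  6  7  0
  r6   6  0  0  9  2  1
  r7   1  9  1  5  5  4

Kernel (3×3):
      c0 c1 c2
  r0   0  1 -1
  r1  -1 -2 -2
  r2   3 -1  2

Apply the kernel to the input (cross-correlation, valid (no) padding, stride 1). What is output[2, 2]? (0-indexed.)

-14

The receptive field on the input at this output position is [1 8 4 / 9 9 4 / 0 1 9]. Elementwise product with the kernel and sum: 8·1 + 4·-1 + 9·-1 + 9·-2 + 4·-2 + 0·3 + 1·-1 + 9·2.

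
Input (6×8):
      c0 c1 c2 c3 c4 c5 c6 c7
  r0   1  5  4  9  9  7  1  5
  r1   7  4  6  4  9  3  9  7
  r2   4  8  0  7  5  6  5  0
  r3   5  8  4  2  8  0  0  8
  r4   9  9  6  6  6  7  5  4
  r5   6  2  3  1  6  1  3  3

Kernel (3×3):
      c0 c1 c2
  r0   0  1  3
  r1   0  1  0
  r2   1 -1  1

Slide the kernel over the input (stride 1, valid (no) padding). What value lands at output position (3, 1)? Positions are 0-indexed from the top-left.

16

The receptive field on the input at this output position is [8 4 2 / 9 6 6 / 2 3 1]. Elementwise product with the kernel and sum: 4·1 + 2·3 + 6·1 + 2·1 + 3·-1 + 1·1.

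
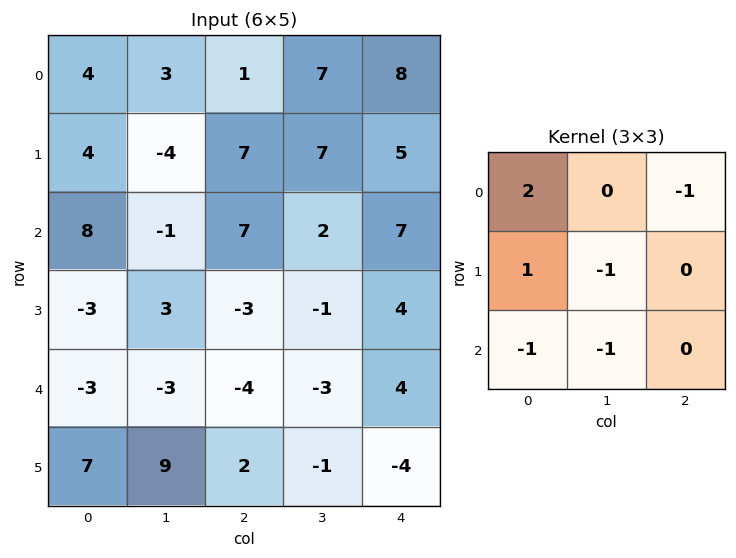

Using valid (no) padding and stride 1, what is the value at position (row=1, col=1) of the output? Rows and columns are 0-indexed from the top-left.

-23

The receptive field on the input at this output position is [-4 7 7 / -1 7 2 / 3 -3 -1]. Elementwise product with the kernel and sum: -4·2 + 7·-1 + -1·1 + 7·-1 + 3·-1 + -3·-1.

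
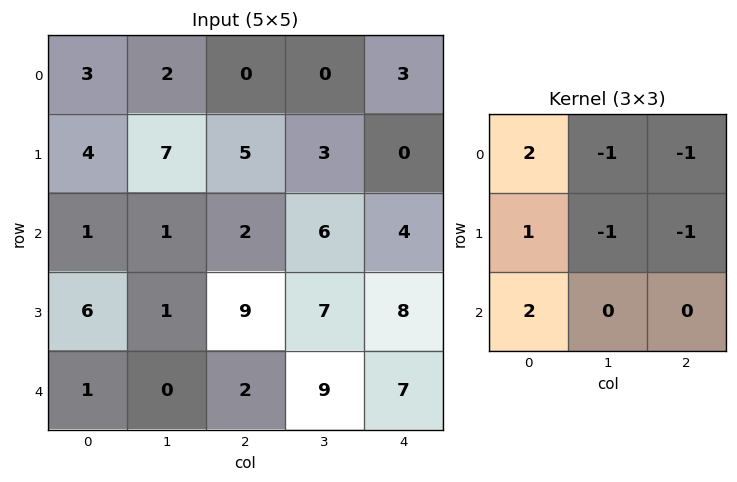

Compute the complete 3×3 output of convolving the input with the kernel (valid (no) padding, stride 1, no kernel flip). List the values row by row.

Output[0,0]: The receptive field on the input at this output position is [3 2 0 / 4 7 5 / 1 1 2]. Elementwise product with the kernel and sum: 3·2 + 2·-1 + 0·-1 + 4·1 + 7·-1 + 5·-1 + 1·2.
Output[0,1]: The receptive field on the input at this output position is [2 0 0 / 7 5 3 / 1 2 6]. Elementwise product with the kernel and sum: 2·2 + 0·-1 + 0·-1 + 7·1 + 5·-1 + 3·-1 + 1·2.

-2 5 3
6 1 17
-3 -21 -8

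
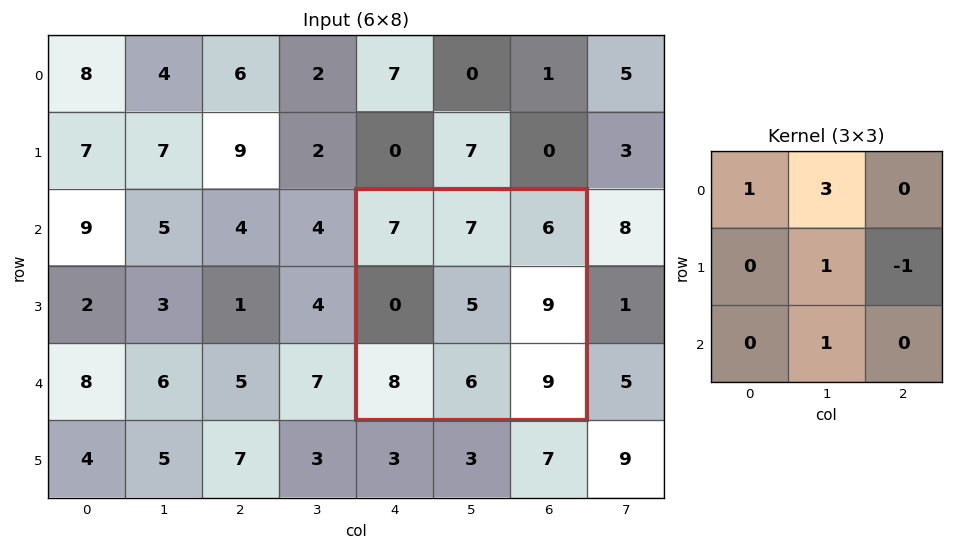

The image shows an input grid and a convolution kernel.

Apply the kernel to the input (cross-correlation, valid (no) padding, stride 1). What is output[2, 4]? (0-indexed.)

The receptive field on the input at this output position is [7 7 6 / 0 5 9 / 8 6 9]. Elementwise product with the kernel and sum: 7·1 + 7·3 + 5·1 + 9·-1 + 6·1.

30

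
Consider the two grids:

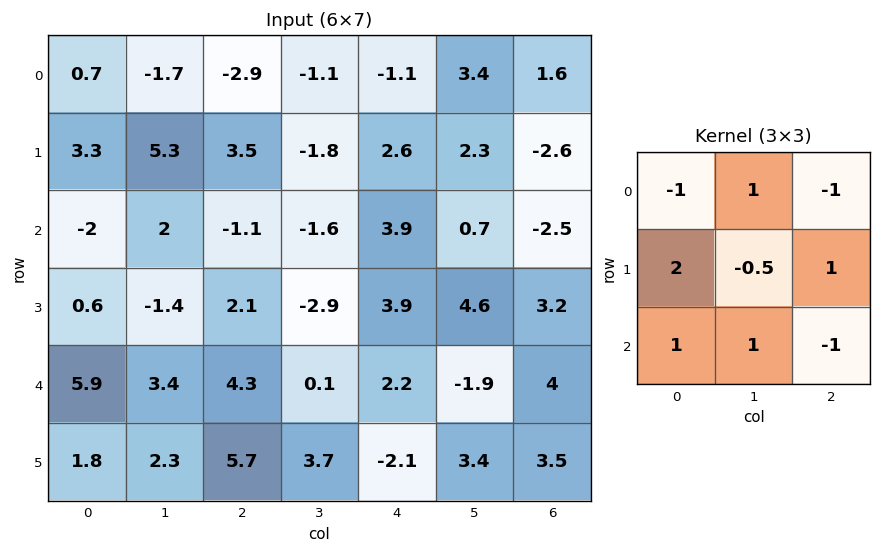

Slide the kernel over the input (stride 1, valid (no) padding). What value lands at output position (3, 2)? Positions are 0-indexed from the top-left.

13.35

The receptive field on the input at this output position is [2.1 -2.9 3.9 / 4.3 0.1 2.2 / 5.7 3.7 -2.1]. Elementwise product with the kernel and sum: 2.1·-1 + -2.9·1 + 3.9·-1 + 4.3·2 + 0.1·-0.5 + 2.2·1 + 5.7·1 + 3.7·1 + -2.1·-1.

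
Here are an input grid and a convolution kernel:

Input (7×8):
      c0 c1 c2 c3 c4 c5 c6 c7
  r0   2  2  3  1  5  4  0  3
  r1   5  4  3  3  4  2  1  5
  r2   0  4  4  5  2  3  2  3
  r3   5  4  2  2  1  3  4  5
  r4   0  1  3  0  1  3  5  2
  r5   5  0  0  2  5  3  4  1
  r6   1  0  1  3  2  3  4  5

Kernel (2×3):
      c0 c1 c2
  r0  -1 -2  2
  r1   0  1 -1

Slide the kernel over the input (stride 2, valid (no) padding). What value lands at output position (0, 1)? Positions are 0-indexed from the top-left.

The receptive field on the input at this output position is [3 1 5 / 3 3 4]. Elementwise product with the kernel and sum: 3·-1 + 1·-2 + 5·2 + 3·1 + 4·-1.

4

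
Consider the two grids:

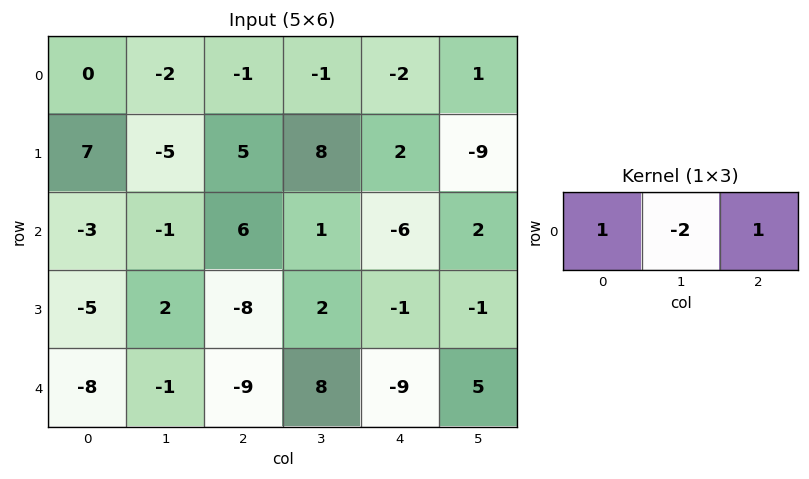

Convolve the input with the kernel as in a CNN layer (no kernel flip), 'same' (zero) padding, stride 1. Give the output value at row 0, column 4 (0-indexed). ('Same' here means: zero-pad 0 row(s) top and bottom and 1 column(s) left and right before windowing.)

4

The receptive field on the zero-padded input at this output position is [-1 -2 1]. Elementwise product with the kernel and sum: -1·1 + -2·-2 + 1·1.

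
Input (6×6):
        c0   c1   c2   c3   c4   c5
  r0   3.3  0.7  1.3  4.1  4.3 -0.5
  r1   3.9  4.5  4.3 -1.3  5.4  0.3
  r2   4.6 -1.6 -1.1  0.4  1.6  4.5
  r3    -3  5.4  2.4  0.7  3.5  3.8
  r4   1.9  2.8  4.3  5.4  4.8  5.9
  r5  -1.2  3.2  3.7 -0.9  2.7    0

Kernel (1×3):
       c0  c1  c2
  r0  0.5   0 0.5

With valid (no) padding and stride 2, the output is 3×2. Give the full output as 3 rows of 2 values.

Output[0,0]: The receptive field on the input at this output position is [3.3 0.7 1.3]. Elementwise product with the kernel and sum: 3.3·0.5 + 1.3·0.5.

2.3 2.8
1.75 0.25
3.1 4.55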